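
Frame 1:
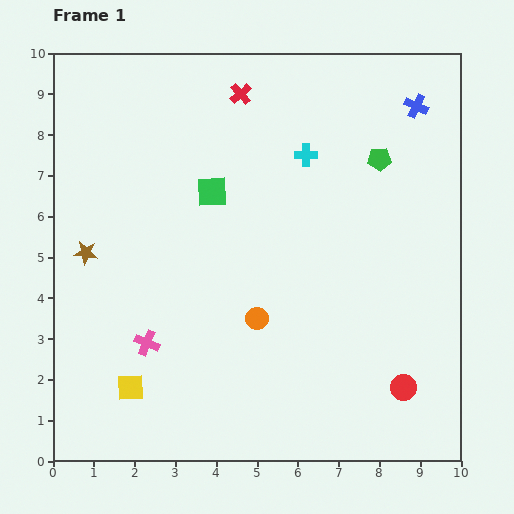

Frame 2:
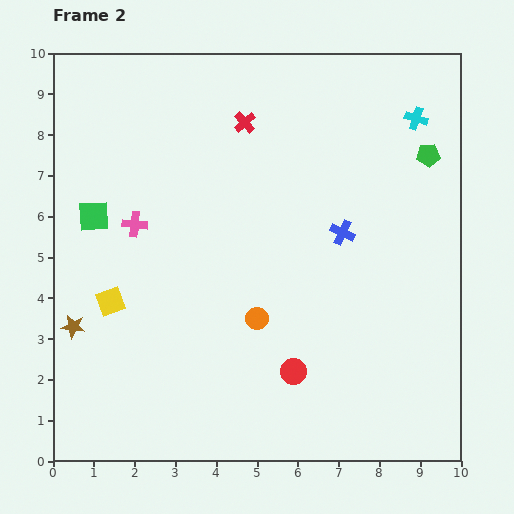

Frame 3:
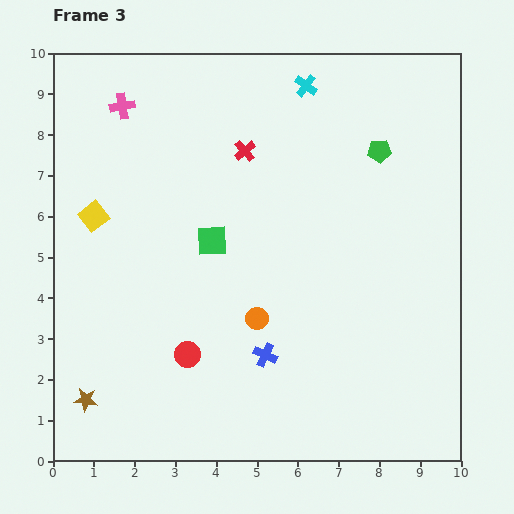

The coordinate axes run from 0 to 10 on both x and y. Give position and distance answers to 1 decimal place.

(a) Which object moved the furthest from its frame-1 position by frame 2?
the blue cross

(moved 3.6; next 3.0)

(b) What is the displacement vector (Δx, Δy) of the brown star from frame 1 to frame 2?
(-0.3, -1.8)

The brown star was at (0.8, 5.1) in frame 1 and (0.5, 3.3) in frame 2.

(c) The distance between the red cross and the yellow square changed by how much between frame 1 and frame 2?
-2.2

Distance in frame 1: 7.7. Distance in frame 2: 5.5.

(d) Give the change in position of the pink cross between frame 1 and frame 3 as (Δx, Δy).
(-0.6, 5.8)

The pink cross was at (2.3, 2.9) in frame 1 and (1.7, 8.7) in frame 3.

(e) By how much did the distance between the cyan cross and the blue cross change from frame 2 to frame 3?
+3.4

Distance in frame 2: 3.3. Distance in frame 3: 6.7.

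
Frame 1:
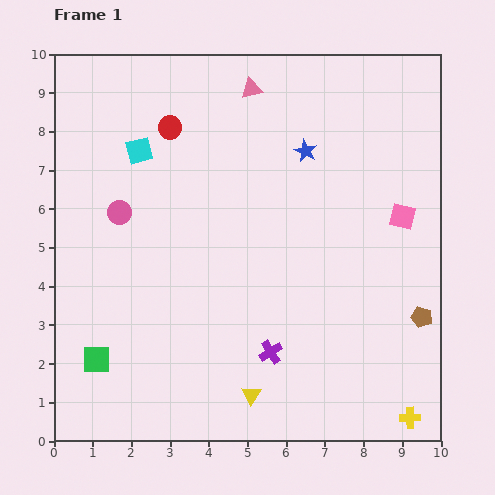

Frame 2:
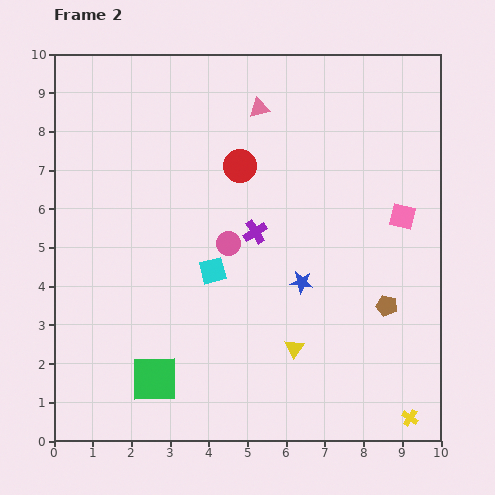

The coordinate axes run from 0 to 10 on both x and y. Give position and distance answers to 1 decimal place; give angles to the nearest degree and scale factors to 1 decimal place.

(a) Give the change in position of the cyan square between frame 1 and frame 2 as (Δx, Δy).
(1.9, -3.1)

The cyan square was at (2.2, 7.5) in frame 1 and (4.1, 4.4) in frame 2.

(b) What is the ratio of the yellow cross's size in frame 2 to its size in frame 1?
0.8×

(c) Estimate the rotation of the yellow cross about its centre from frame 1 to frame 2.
35° clockwise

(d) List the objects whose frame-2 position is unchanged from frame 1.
the yellow cross, the pink square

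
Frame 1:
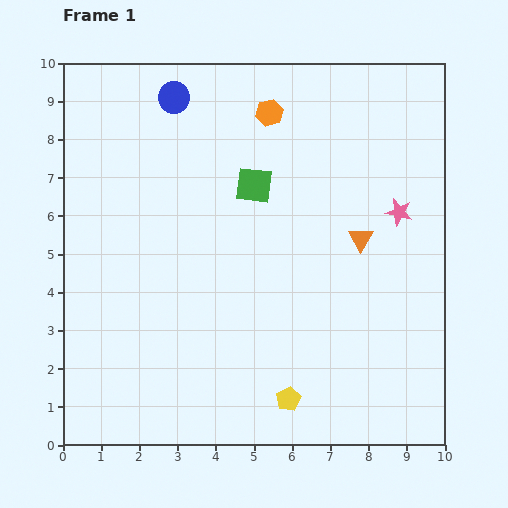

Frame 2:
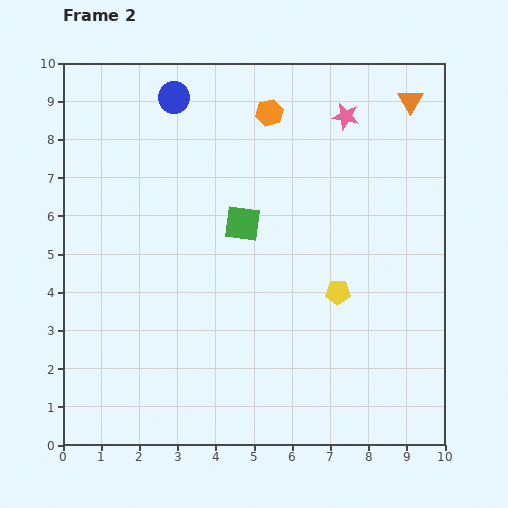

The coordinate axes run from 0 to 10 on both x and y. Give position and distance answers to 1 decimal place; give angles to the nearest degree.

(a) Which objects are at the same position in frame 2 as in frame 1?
the blue circle, the orange hexagon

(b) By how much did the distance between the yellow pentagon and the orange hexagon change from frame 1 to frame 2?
-2.5

Distance in frame 1: 7.5. Distance in frame 2: 5.0.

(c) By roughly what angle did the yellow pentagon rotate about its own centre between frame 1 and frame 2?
29° clockwise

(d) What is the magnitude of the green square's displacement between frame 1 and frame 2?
1.0

The green square moved from (5.0, 6.8) to (4.7, 5.8), a distance of √(0.3² + 1.0²) ≈ 1.0.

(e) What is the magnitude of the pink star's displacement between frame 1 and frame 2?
2.9

The pink star moved from (8.8, 6.1) to (7.4, 8.6), a distance of √(1.4² + 2.5²) ≈ 2.9.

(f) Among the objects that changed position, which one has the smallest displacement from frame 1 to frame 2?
the green square

(moved 1.0)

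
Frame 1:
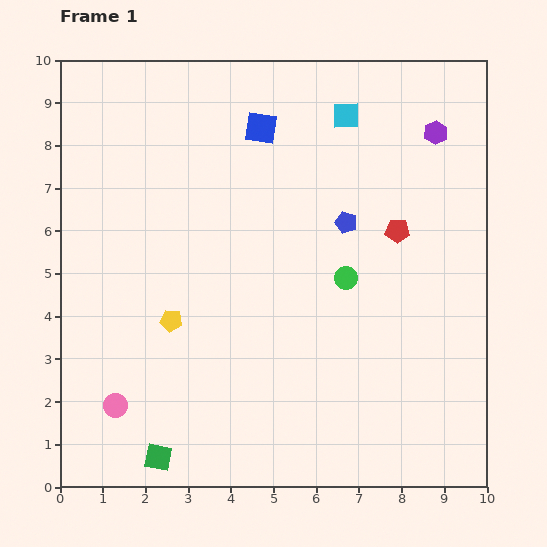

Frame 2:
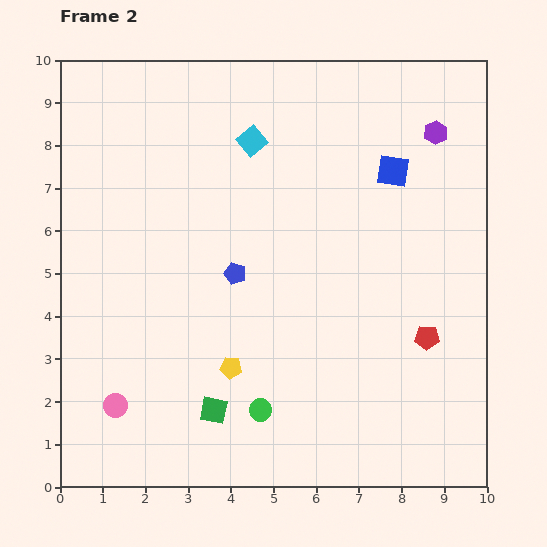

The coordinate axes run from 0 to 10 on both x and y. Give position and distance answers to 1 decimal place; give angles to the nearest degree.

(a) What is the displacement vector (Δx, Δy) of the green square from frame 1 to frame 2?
(1.3, 1.1)

The green square was at (2.3, 0.7) in frame 1 and (3.6, 1.8) in frame 2.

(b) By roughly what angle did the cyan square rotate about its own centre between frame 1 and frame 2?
38° counter-clockwise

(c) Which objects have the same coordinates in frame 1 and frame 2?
the pink circle, the purple hexagon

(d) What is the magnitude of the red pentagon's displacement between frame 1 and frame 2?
2.6

The red pentagon moved from (7.9, 6.0) to (8.6, 3.5), a distance of √(0.7² + 2.5²) ≈ 2.6.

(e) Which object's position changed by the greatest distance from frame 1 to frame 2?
the green circle

(moved 3.7; next 3.3)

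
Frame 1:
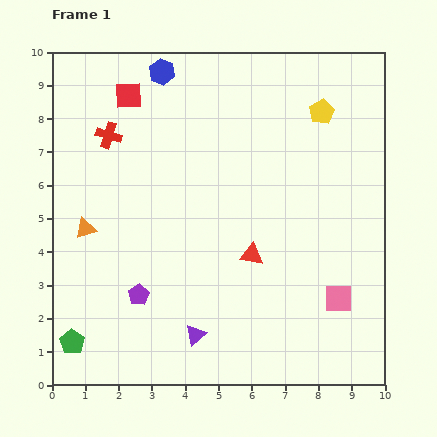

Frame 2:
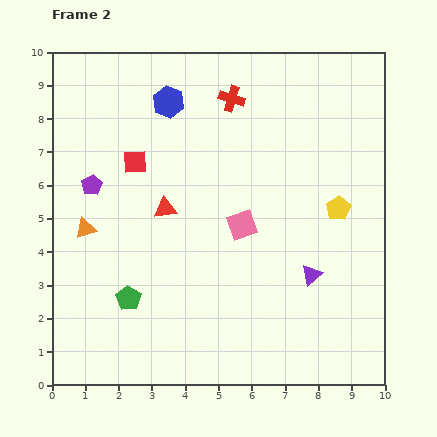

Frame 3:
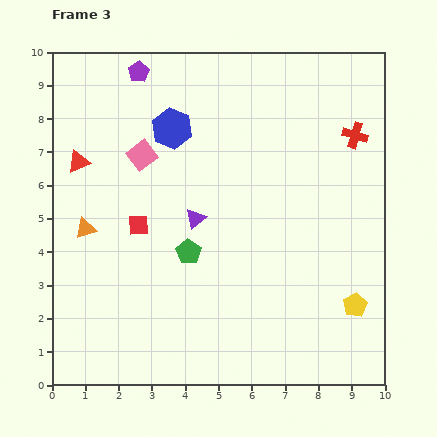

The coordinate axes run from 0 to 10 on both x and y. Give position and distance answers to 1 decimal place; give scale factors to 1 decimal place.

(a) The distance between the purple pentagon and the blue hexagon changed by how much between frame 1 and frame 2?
-3.3

Distance in frame 1: 6.7. Distance in frame 2: 3.4.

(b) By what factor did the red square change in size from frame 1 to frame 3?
0.8×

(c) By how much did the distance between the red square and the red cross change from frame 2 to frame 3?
+3.5

Distance in frame 2: 3.5. Distance in frame 3: 7.0.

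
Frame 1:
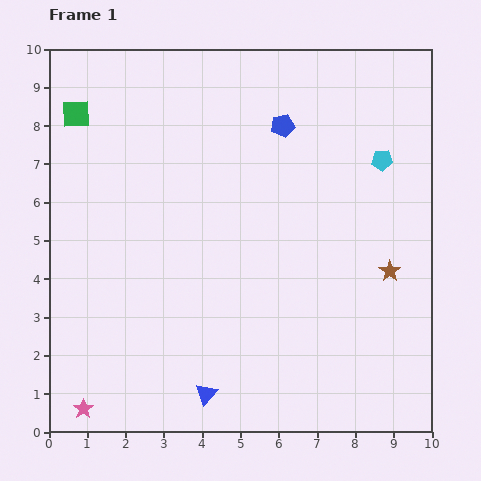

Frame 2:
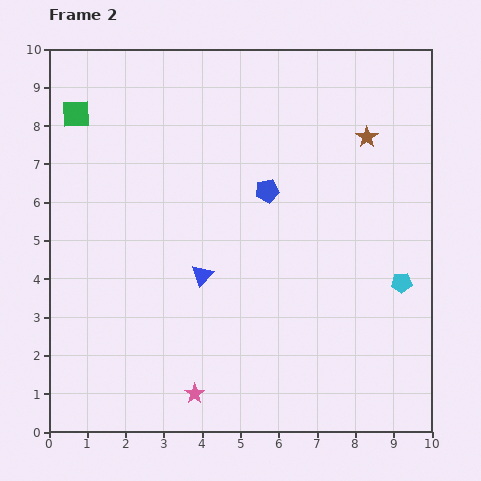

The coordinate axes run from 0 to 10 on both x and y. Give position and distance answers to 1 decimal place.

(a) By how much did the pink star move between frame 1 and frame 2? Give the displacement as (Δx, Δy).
(2.9, 0.4)

The pink star was at (0.9, 0.6) in frame 1 and (3.8, 1.0) in frame 2.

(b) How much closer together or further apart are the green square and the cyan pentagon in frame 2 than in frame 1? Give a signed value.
+1.5

Distance in frame 1: 8.1. Distance in frame 2: 9.6.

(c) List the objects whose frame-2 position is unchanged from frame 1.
the green square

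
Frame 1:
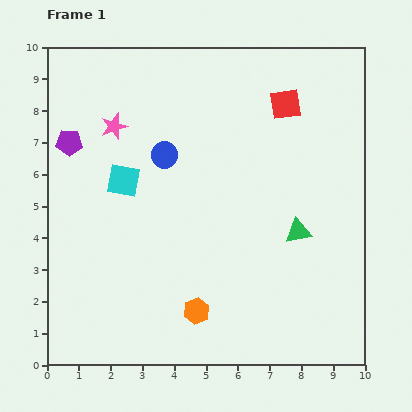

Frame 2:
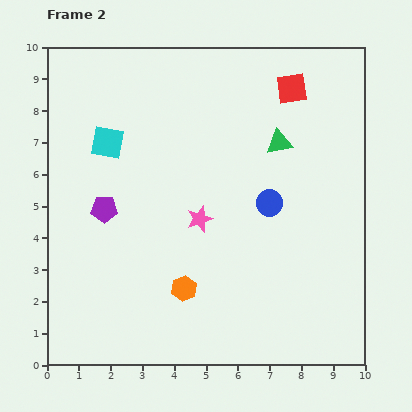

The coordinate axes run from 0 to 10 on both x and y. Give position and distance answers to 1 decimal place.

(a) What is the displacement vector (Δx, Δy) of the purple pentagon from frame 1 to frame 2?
(1.1, -2.1)

The purple pentagon was at (0.7, 7.0) in frame 1 and (1.8, 4.9) in frame 2.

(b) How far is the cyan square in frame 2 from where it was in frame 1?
1.3

The cyan square moved from (2.4, 5.8) to (1.9, 7.0), a distance of √(0.5² + 1.2²) ≈ 1.3.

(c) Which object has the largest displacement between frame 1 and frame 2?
the pink star

(moved 4.0; next 3.6)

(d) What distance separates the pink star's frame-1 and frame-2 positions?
4.0

The pink star moved from (2.1, 7.5) to (4.8, 4.6), a distance of √(2.7² + 2.9²) ≈ 4.0.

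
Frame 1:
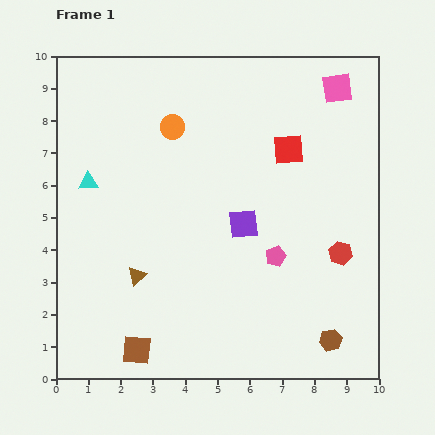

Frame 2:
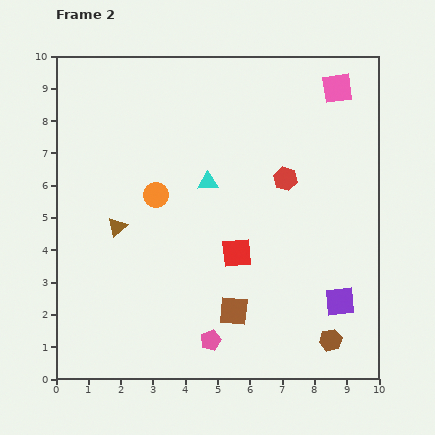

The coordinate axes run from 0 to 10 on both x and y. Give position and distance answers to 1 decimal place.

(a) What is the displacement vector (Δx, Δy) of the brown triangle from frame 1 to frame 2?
(-0.6, 1.5)

The brown triangle was at (2.5, 3.2) in frame 1 and (1.9, 4.7) in frame 2.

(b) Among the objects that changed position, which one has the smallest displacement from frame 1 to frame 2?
the brown triangle

(moved 1.6)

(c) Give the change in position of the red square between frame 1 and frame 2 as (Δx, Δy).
(-1.6, -3.2)

The red square was at (7.2, 7.1) in frame 1 and (5.6, 3.9) in frame 2.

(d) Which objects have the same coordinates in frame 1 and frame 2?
the brown hexagon, the pink square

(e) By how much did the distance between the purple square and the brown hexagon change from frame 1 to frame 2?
-3.3

Distance in frame 1: 4.5. Distance in frame 2: 1.2.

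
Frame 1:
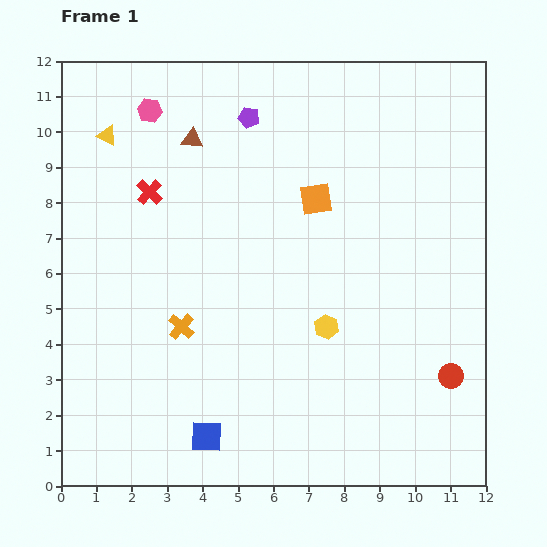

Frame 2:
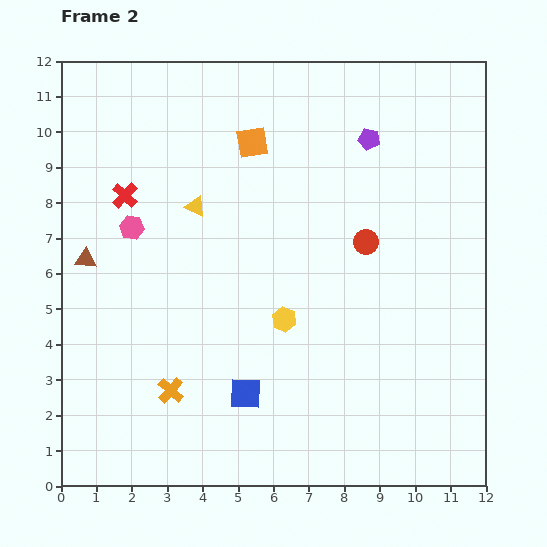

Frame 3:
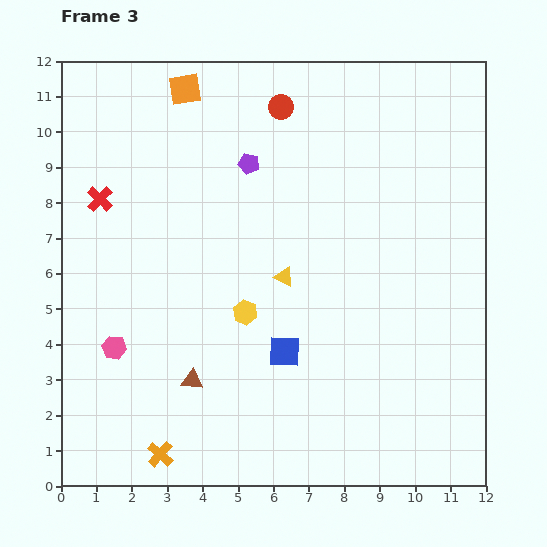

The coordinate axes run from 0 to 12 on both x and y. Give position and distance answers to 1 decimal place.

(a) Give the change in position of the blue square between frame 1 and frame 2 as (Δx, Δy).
(1.1, 1.2)

The blue square was at (4.1, 1.4) in frame 1 and (5.2, 2.6) in frame 2.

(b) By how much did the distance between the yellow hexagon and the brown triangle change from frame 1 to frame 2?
-0.6

Distance in frame 1: 6.5. Distance in frame 2: 5.9.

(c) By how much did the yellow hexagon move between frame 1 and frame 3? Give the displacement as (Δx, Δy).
(-2.3, 0.4)

The yellow hexagon was at (7.5, 4.5) in frame 1 and (5.2, 4.9) in frame 3.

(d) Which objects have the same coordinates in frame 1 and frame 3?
none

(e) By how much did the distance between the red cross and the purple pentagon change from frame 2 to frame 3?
-2.8

Distance in frame 2: 7.1. Distance in frame 3: 4.3.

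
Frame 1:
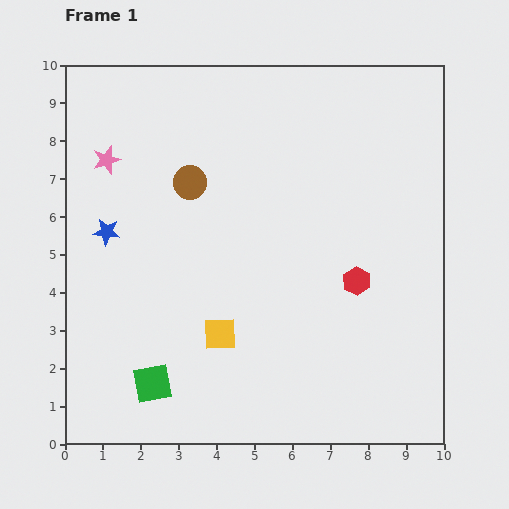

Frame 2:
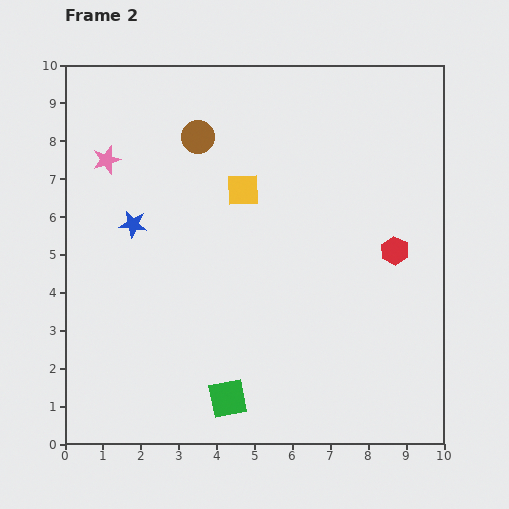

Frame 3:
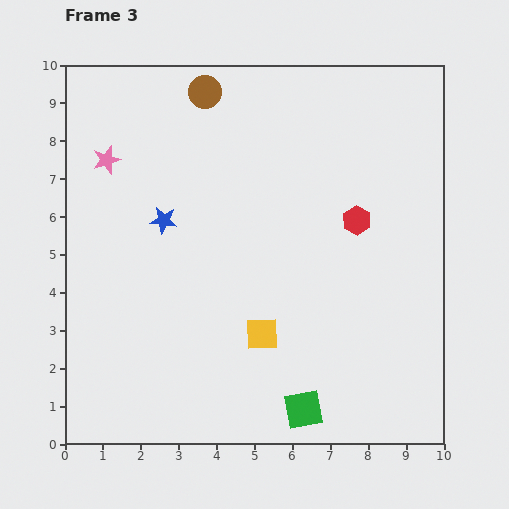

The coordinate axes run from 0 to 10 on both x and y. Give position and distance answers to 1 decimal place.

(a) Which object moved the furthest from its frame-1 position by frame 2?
the yellow square

(moved 3.8; next 2.0)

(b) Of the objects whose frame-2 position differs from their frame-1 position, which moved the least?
the blue star

(moved 0.7)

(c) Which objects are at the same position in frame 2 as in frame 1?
the pink star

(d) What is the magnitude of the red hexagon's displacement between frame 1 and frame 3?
1.6

The red hexagon moved from (7.7, 4.3) to (7.7, 5.9), a distance of √(0.0² + 1.6²) ≈ 1.6.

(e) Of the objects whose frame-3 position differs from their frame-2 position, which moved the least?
the blue star

(moved 0.8)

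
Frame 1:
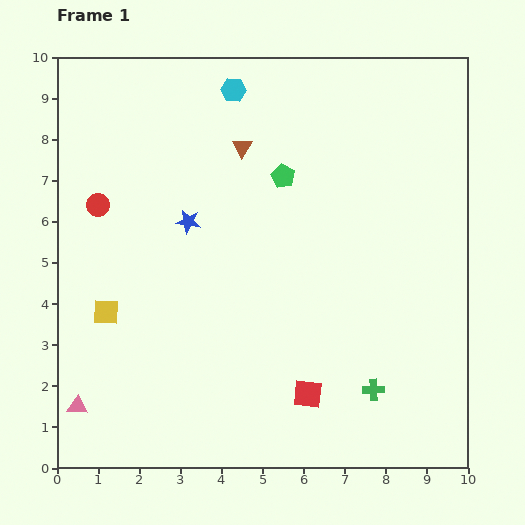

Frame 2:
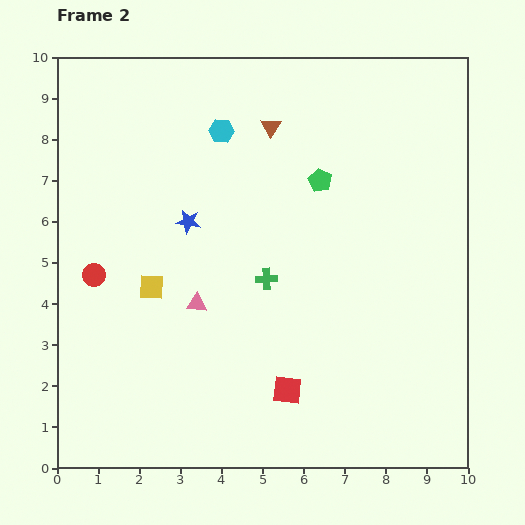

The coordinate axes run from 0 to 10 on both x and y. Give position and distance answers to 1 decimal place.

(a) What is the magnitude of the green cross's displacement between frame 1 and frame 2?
3.7

The green cross moved from (7.7, 1.9) to (5.1, 4.6), a distance of √(2.6² + 2.7²) ≈ 3.7.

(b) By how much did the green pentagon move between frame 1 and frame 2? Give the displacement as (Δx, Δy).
(0.9, -0.1)

The green pentagon was at (5.5, 7.1) in frame 1 and (6.4, 7.0) in frame 2.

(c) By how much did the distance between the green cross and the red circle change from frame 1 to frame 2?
-3.9

Distance in frame 1: 8.1. Distance in frame 2: 4.2.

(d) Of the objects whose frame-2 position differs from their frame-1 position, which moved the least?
the red square

(moved 0.5)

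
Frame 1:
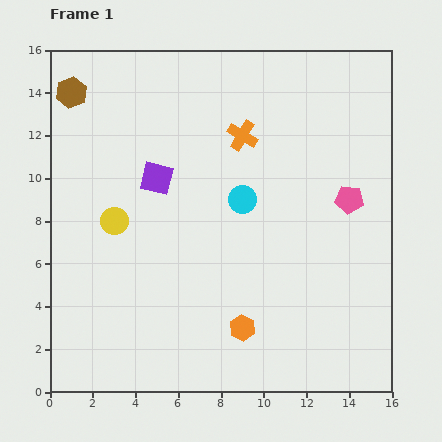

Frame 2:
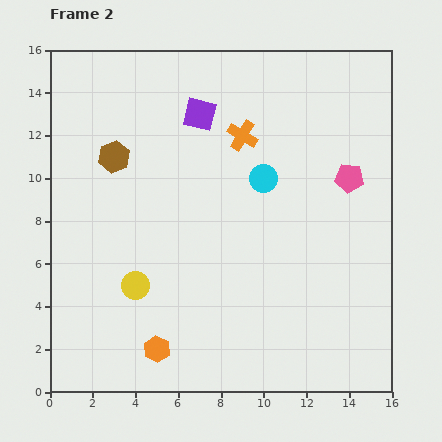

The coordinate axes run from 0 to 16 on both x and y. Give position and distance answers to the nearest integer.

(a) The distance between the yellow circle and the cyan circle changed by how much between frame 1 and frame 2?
+2

Distance in frame 1: 6. Distance in frame 2: 8.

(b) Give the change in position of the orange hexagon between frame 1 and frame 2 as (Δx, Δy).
(-4, -1)

The orange hexagon was at (9, 3) in frame 1 and (5, 2) in frame 2.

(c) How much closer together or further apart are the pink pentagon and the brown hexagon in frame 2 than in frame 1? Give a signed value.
-3

Distance in frame 1: 14. Distance in frame 2: 11.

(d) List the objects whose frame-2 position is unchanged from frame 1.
the orange cross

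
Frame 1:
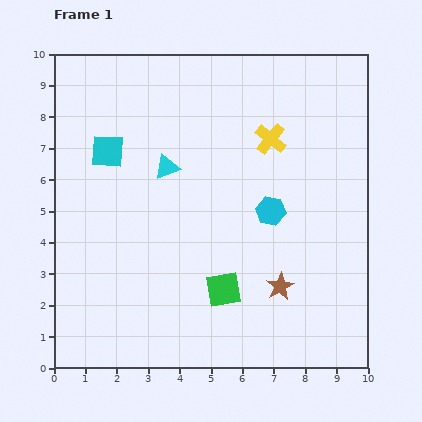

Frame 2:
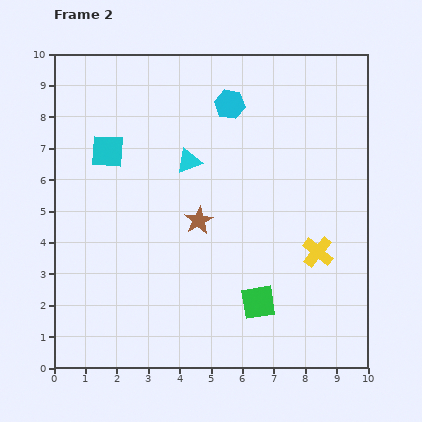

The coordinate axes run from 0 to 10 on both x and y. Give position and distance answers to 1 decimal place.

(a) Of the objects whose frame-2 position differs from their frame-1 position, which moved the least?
the cyan triangle

(moved 0.7)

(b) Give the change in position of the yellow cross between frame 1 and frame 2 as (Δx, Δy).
(1.5, -3.6)

The yellow cross was at (6.9, 7.3) in frame 1 and (8.4, 3.7) in frame 2.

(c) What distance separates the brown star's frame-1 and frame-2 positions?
3.3

The brown star moved from (7.2, 2.6) to (4.6, 4.7), a distance of √(2.6² + 2.1²) ≈ 3.3.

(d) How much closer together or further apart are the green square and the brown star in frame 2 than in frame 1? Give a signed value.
+1.4

Distance in frame 1: 1.8. Distance in frame 2: 3.2.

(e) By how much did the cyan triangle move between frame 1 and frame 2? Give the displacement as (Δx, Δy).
(0.7, 0.2)

The cyan triangle was at (3.6, 6.4) in frame 1 and (4.3, 6.6) in frame 2.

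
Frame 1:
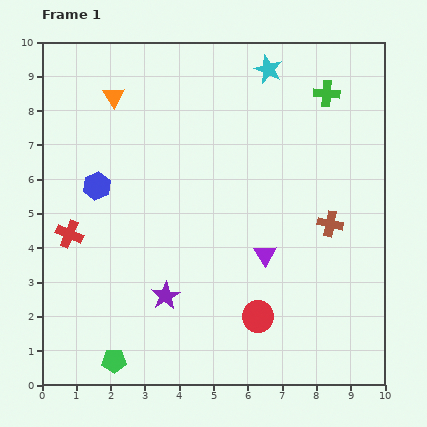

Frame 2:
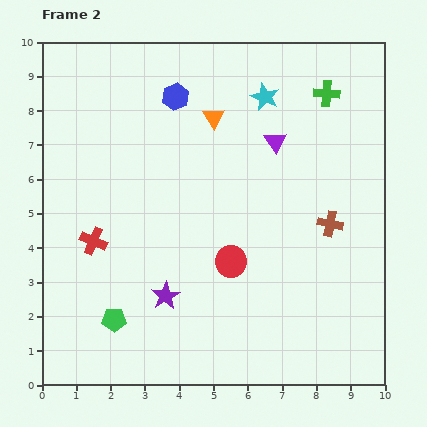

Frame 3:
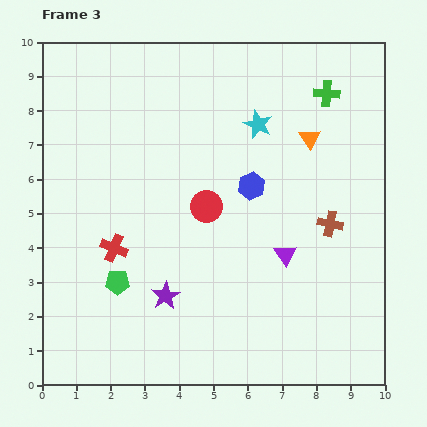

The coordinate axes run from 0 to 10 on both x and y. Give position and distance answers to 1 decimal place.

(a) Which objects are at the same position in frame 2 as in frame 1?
the green cross, the brown cross, the purple star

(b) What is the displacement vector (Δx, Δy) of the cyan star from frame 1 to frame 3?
(-0.3, -1.6)

The cyan star was at (6.6, 9.2) in frame 1 and (6.3, 7.6) in frame 3.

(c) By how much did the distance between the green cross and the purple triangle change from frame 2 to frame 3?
+2.8

Distance in frame 2: 2.1. Distance in frame 3: 4.9.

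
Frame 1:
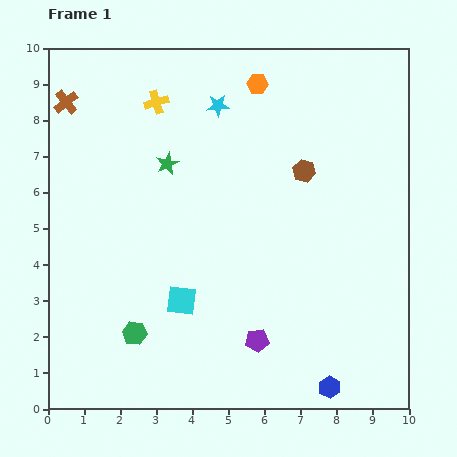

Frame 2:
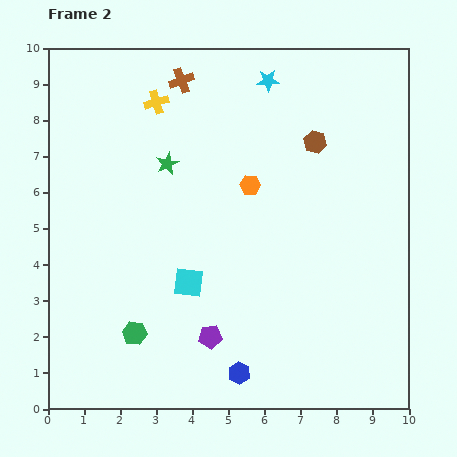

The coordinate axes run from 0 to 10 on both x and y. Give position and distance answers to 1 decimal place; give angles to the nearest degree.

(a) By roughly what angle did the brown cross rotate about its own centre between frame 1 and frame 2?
20° clockwise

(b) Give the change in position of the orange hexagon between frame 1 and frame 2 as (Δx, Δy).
(-0.2, -2.8)

The orange hexagon was at (5.8, 9.0) in frame 1 and (5.6, 6.2) in frame 2.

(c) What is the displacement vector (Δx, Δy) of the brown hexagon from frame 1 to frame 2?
(0.3, 0.8)

The brown hexagon was at (7.1, 6.6) in frame 1 and (7.4, 7.4) in frame 2.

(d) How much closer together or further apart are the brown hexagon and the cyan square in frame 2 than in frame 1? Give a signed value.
+0.2

Distance in frame 1: 5.0. Distance in frame 2: 5.2.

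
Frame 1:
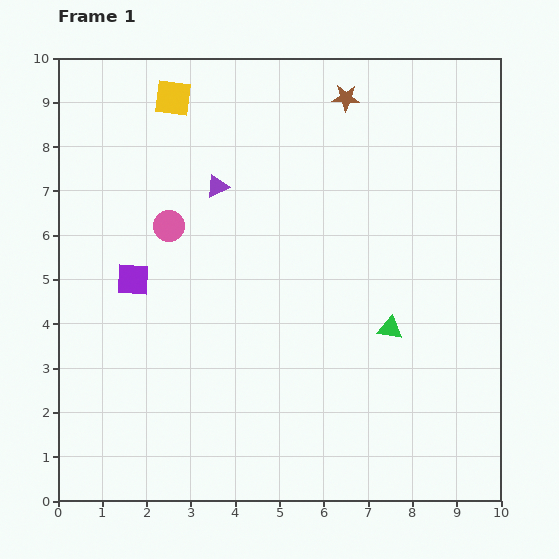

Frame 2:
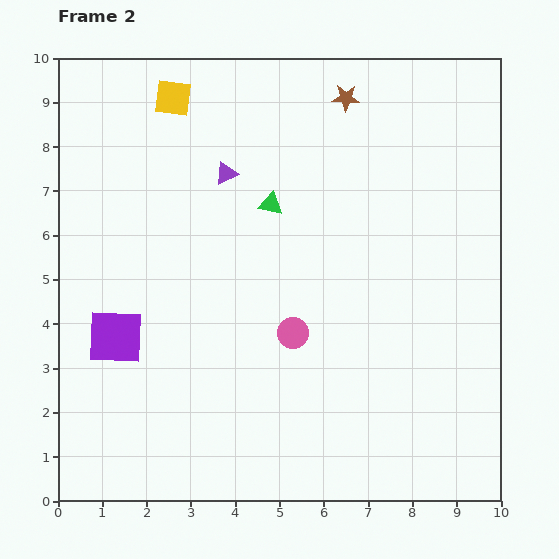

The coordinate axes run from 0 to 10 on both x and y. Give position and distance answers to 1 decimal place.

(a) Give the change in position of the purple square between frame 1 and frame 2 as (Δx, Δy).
(-0.4, -1.3)

The purple square was at (1.7, 5.0) in frame 1 and (1.3, 3.7) in frame 2.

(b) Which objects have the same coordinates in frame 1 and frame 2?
the brown star, the yellow square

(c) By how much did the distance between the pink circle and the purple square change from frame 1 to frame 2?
+2.6

Distance in frame 1: 1.4. Distance in frame 2: 4.0.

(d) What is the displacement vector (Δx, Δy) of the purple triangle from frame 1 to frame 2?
(0.2, 0.3)

The purple triangle was at (3.6, 7.1) in frame 1 and (3.8, 7.4) in frame 2.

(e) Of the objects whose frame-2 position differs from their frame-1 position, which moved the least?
the purple triangle

(moved 0.4)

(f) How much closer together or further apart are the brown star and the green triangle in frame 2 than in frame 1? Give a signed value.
-2.4

Distance in frame 1: 5.3. Distance in frame 2: 2.9.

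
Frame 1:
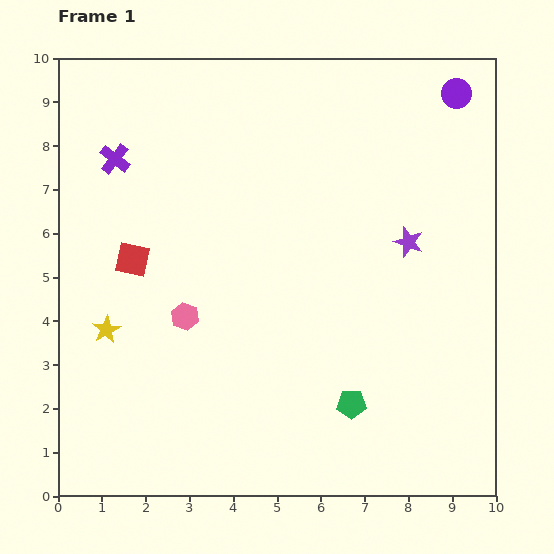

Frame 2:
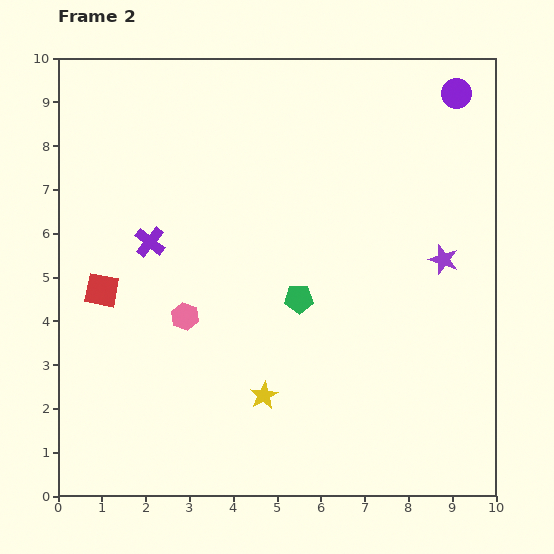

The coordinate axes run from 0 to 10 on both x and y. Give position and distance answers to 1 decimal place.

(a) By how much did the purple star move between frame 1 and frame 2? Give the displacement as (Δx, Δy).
(0.8, -0.4)

The purple star was at (8.0, 5.8) in frame 1 and (8.8, 5.4) in frame 2.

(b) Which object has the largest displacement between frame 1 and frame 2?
the yellow star

(moved 3.9; next 2.7)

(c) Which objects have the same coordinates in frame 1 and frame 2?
the purple circle, the pink hexagon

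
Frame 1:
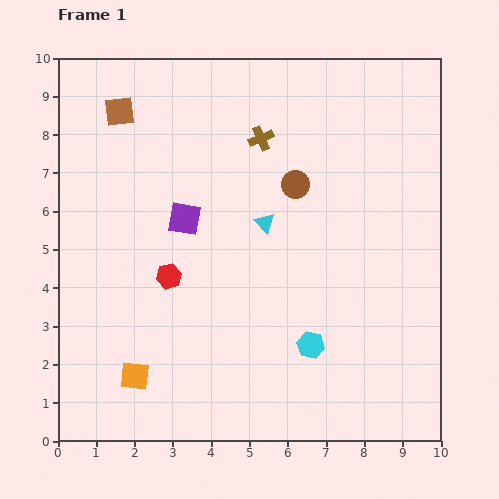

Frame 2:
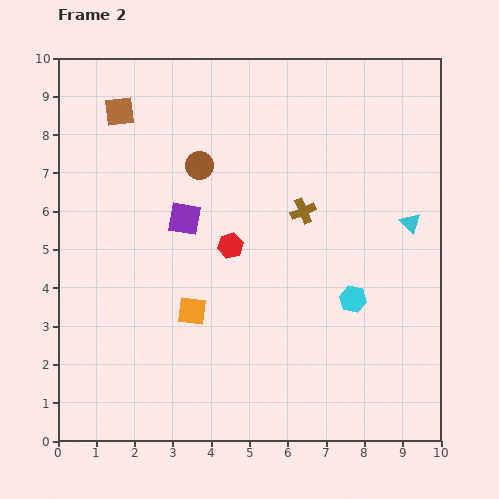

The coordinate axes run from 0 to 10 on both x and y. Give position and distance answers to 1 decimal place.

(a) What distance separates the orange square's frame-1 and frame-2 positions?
2.3

The orange square moved from (2.0, 1.7) to (3.5, 3.4), a distance of √(1.5² + 1.7²) ≈ 2.3.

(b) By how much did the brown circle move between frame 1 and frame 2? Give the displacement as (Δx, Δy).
(-2.5, 0.5)

The brown circle was at (6.2, 6.7) in frame 1 and (3.7, 7.2) in frame 2.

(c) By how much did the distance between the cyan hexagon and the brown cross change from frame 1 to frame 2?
-3.0

Distance in frame 1: 5.6. Distance in frame 2: 2.6.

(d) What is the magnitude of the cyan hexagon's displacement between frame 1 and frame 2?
1.6

The cyan hexagon moved from (6.6, 2.5) to (7.7, 3.7), a distance of √(1.1² + 1.2²) ≈ 1.6.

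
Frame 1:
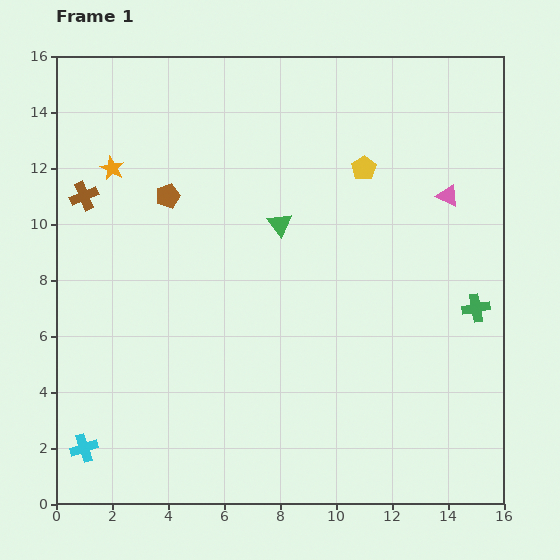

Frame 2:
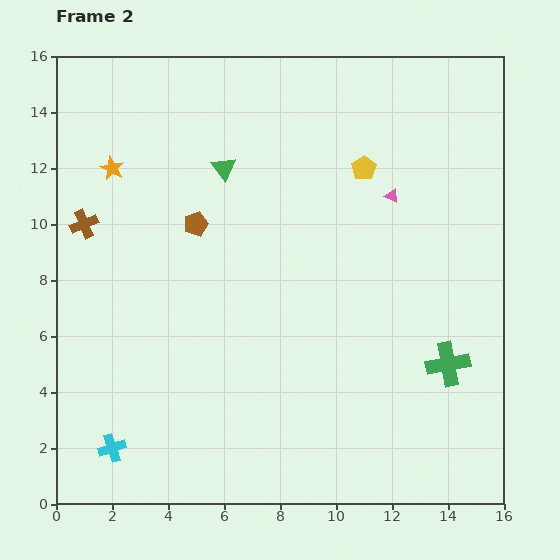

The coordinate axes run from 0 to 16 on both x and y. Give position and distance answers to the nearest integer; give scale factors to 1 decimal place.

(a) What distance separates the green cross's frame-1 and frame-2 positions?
2

The green cross moved from (15, 7) to (14, 5), a distance of √(1² + 2²) ≈ 2.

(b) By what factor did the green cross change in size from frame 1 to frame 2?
1.5×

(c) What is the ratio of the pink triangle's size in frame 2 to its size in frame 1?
0.6×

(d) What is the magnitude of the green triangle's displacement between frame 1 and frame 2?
3

The green triangle moved from (8, 10) to (6, 12), a distance of √(2² + 2²) ≈ 3.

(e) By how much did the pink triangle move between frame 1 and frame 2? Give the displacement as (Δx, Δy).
(-2, 0)

The pink triangle was at (14, 11) in frame 1 and (12, 11) in frame 2.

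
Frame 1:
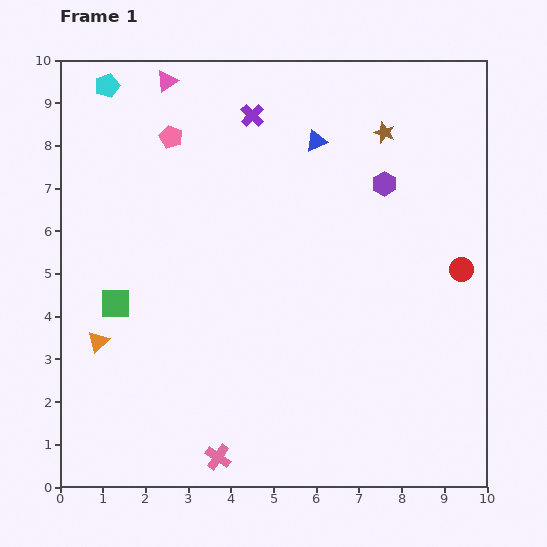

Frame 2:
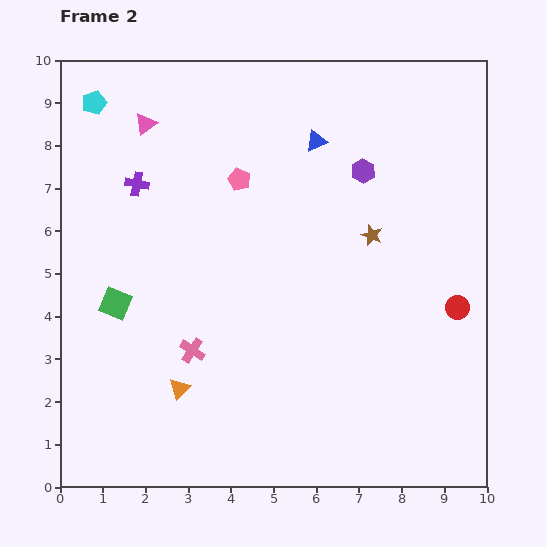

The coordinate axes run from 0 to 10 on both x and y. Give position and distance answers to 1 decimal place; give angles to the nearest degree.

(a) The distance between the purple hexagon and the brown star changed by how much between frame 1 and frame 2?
+0.3

Distance in frame 1: 1.2. Distance in frame 2: 1.5.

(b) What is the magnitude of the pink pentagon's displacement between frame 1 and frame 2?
1.9

The pink pentagon moved from (2.6, 8.2) to (4.2, 7.2), a distance of √(1.6² + 1.0²) ≈ 1.9.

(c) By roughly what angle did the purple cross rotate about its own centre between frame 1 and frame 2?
33° counter-clockwise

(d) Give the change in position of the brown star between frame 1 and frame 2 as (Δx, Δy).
(-0.3, -2.4)

The brown star was at (7.6, 8.3) in frame 1 and (7.3, 5.9) in frame 2.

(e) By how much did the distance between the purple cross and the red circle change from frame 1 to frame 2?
+1.9

Distance in frame 1: 6.1. Distance in frame 2: 8.0.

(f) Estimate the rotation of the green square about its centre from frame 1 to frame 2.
23° clockwise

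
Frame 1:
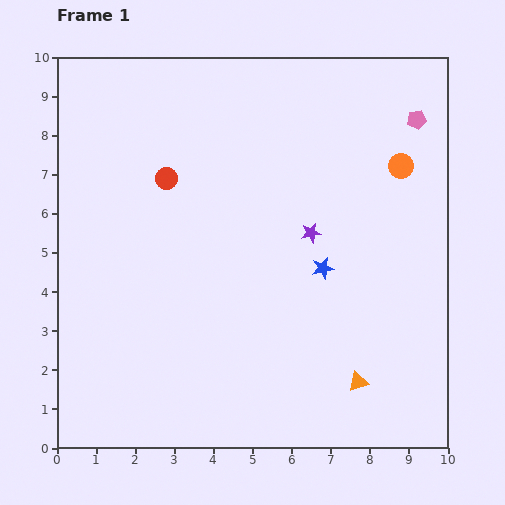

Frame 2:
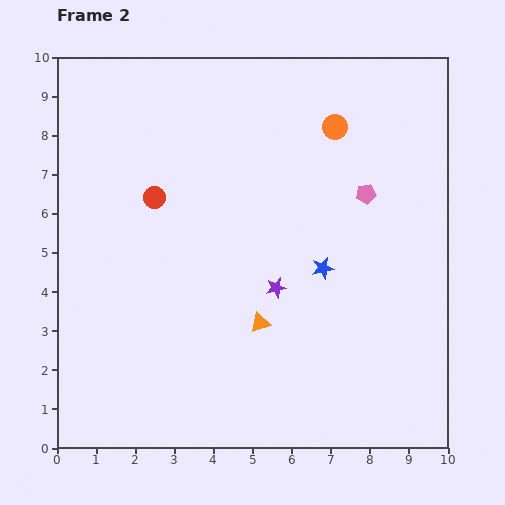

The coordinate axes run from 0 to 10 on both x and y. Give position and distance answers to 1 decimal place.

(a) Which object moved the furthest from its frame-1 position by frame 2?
the orange triangle

(moved 2.9; next 2.3)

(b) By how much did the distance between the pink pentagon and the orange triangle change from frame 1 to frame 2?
-2.6

Distance in frame 1: 6.9. Distance in frame 2: 4.3.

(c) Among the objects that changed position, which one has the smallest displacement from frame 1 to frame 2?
the red circle

(moved 0.6)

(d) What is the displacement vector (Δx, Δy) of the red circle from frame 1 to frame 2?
(-0.3, -0.5)

The red circle was at (2.8, 6.9) in frame 1 and (2.5, 6.4) in frame 2.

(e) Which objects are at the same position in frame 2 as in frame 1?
the blue star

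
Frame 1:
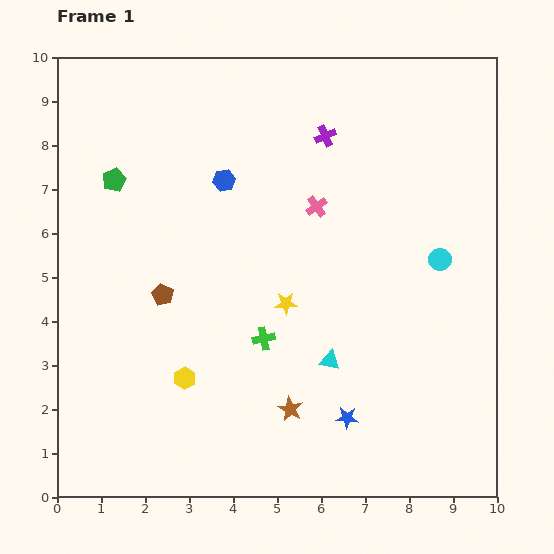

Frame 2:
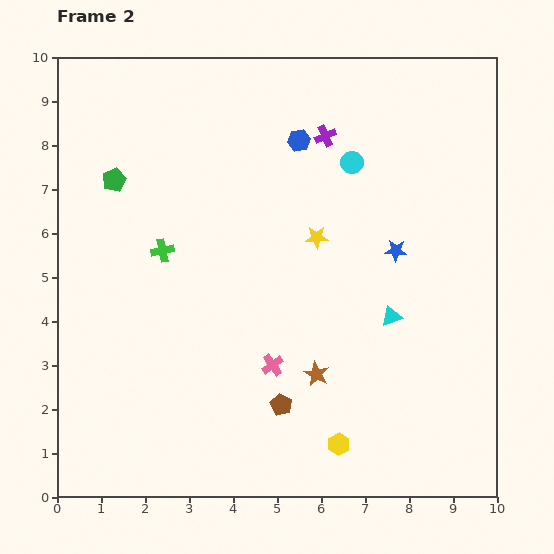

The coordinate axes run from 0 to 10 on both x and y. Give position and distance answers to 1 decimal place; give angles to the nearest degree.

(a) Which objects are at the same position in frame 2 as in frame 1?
the green pentagon, the purple cross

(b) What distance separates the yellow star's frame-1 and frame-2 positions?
1.7

The yellow star moved from (5.2, 4.4) to (5.9, 5.9), a distance of √(0.7² + 1.5²) ≈ 1.7.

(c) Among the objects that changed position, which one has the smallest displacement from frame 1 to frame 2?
the brown star

(moved 1.0)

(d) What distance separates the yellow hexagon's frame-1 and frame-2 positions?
3.8

The yellow hexagon moved from (2.9, 2.7) to (6.4, 1.2), a distance of √(3.5² + 1.5²) ≈ 3.8.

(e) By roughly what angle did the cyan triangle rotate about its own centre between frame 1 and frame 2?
32° counter-clockwise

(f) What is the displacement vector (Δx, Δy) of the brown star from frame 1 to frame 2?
(0.6, 0.8)

The brown star was at (5.3, 2.0) in frame 1 and (5.9, 2.8) in frame 2.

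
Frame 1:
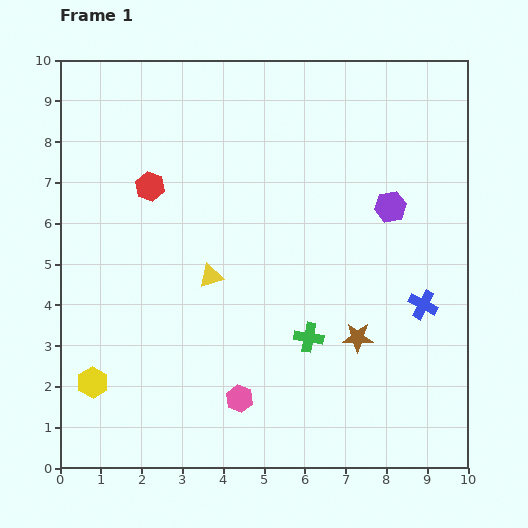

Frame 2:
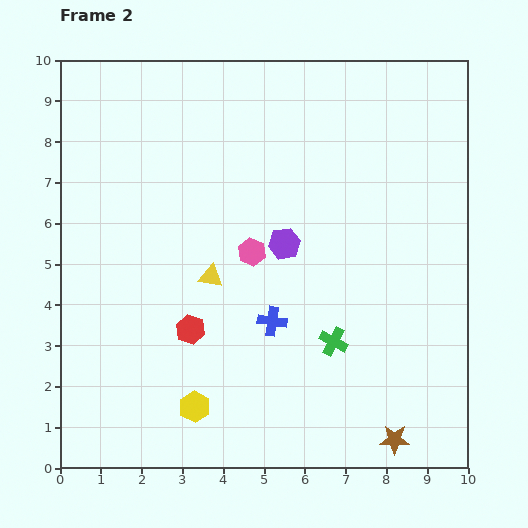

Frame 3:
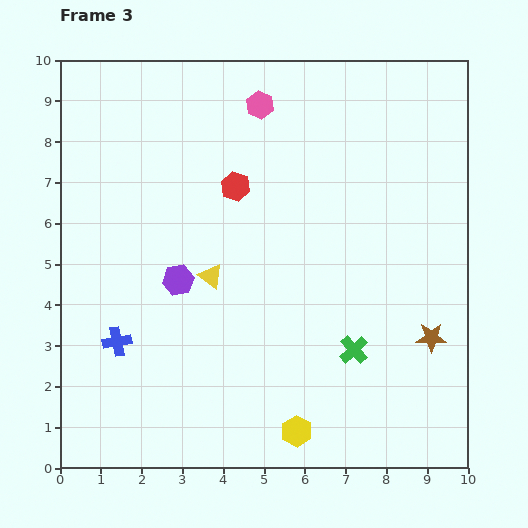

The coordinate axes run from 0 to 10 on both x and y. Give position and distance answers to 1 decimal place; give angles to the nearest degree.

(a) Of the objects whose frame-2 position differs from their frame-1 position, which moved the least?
the green cross

(moved 0.6)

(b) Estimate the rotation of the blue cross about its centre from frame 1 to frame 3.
39° counter-clockwise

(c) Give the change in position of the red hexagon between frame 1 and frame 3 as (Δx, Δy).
(2.1, 0.0)

The red hexagon was at (2.2, 6.9) in frame 1 and (4.3, 6.9) in frame 3.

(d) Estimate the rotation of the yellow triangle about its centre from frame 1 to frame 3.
54° clockwise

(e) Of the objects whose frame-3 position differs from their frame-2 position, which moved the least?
the green cross

(moved 0.5)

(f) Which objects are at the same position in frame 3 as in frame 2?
the yellow triangle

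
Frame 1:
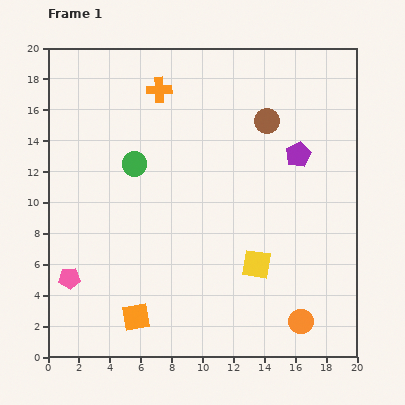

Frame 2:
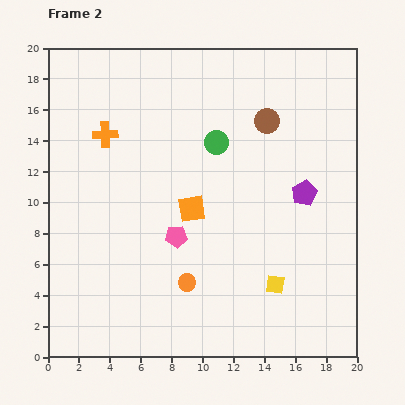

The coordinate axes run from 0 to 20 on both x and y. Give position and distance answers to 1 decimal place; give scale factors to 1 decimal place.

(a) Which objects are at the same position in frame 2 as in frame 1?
the brown circle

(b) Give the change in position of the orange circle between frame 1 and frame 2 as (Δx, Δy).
(-7.4, 2.5)

The orange circle was at (16.4, 2.3) in frame 1 and (9.0, 4.8) in frame 2.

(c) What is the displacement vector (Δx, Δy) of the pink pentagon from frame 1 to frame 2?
(6.9, 2.7)

The pink pentagon was at (1.4, 5.1) in frame 1 and (8.3, 7.8) in frame 2.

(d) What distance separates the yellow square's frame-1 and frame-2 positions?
1.8

The yellow square moved from (13.5, 6.0) to (14.7, 4.7), a distance of √(1.2² + 1.3²) ≈ 1.8.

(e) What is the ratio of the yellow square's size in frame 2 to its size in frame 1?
0.6×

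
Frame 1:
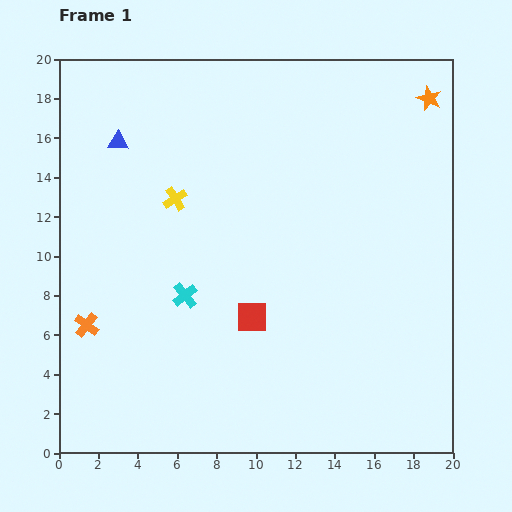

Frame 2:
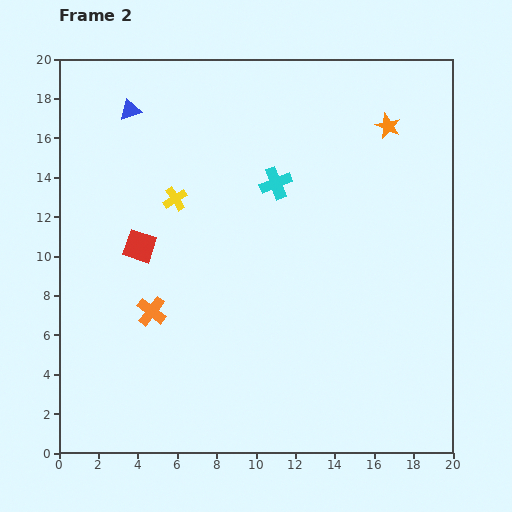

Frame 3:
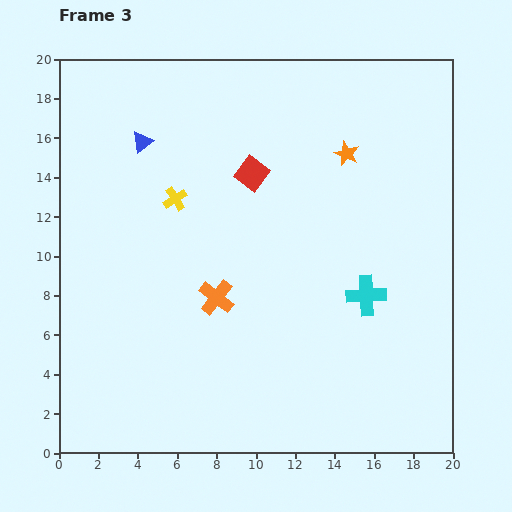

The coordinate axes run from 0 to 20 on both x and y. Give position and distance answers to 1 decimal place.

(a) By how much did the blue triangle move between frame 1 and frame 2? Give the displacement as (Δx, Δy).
(0.6, 1.6)

The blue triangle was at (3.0, 15.8) in frame 1 and (3.6, 17.4) in frame 2.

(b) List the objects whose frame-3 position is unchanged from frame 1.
the yellow cross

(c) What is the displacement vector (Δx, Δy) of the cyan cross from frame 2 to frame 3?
(4.6, -5.7)

The cyan cross was at (11.0, 13.7) in frame 2 and (15.6, 8.0) in frame 3.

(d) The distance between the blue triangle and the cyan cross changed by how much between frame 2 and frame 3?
+5.5

Distance in frame 2: 8.3. Distance in frame 3: 13.8.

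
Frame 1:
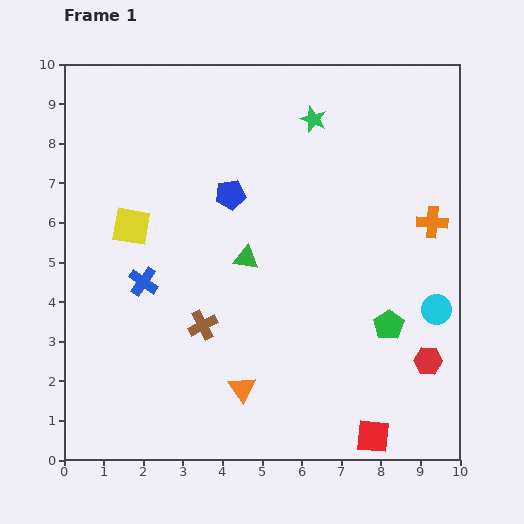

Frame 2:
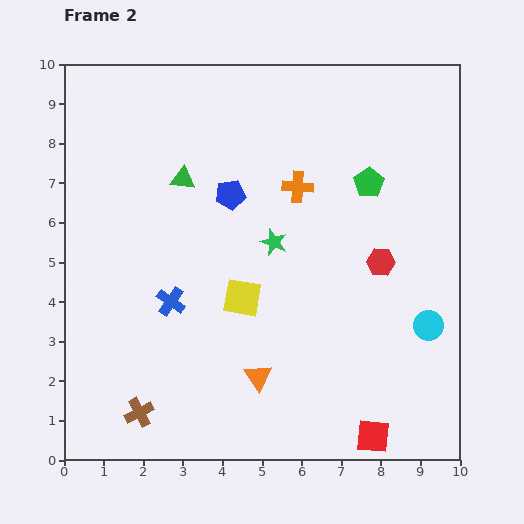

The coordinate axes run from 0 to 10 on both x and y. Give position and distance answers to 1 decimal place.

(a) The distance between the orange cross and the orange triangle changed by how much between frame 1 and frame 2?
-1.5

Distance in frame 1: 6.4. Distance in frame 2: 4.9.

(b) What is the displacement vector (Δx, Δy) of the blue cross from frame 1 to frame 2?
(0.7, -0.5)

The blue cross was at (2.0, 4.5) in frame 1 and (2.7, 4.0) in frame 2.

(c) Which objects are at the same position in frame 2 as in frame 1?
the blue pentagon, the red square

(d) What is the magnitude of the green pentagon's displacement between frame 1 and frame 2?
3.6

The green pentagon moved from (8.2, 3.4) to (7.7, 7.0), a distance of √(0.5² + 3.6²) ≈ 3.6.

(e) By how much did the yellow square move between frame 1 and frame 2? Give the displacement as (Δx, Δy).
(2.8, -1.8)

The yellow square was at (1.7, 5.9) in frame 1 and (4.5, 4.1) in frame 2.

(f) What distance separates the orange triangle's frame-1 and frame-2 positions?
0.5

The orange triangle moved from (4.5, 1.8) to (4.9, 2.1), a distance of √(0.4² + 0.3²) ≈ 0.5.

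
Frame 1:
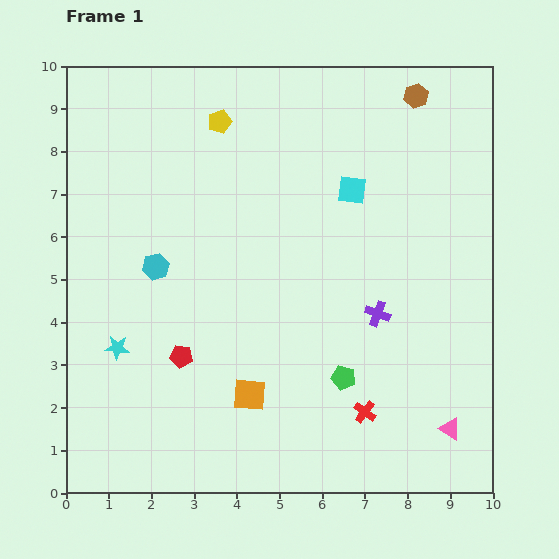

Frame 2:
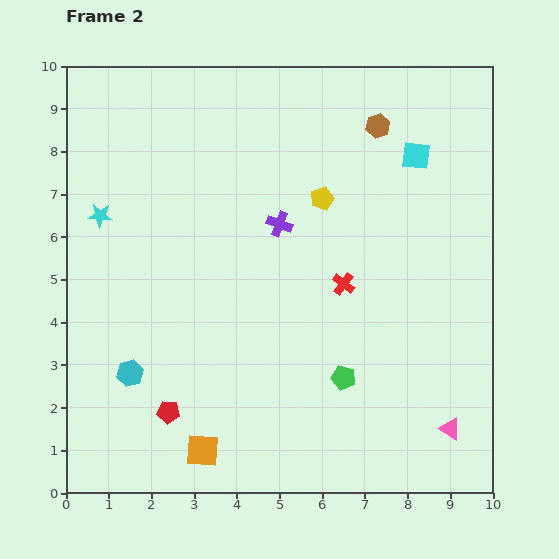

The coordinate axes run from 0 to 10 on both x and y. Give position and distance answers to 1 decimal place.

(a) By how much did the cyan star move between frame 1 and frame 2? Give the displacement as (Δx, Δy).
(-0.4, 3.1)

The cyan star was at (1.2, 3.4) in frame 1 and (0.8, 6.5) in frame 2.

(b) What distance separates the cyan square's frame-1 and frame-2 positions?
1.7

The cyan square moved from (6.7, 7.1) to (8.2, 7.9), a distance of √(1.5² + 0.8²) ≈ 1.7.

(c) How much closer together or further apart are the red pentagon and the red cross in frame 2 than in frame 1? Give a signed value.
+0.6

Distance in frame 1: 4.5. Distance in frame 2: 5.1.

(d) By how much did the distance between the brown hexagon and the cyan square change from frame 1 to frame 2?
-1.6

Distance in frame 1: 2.7. Distance in frame 2: 1.1.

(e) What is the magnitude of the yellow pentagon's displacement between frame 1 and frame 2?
3.0

The yellow pentagon moved from (3.6, 8.7) to (6.0, 6.9), a distance of √(2.4² + 1.8²) ≈ 3.0.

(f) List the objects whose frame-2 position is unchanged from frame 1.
the green pentagon, the pink triangle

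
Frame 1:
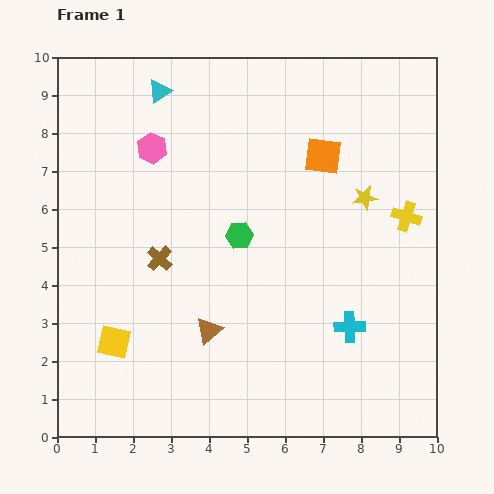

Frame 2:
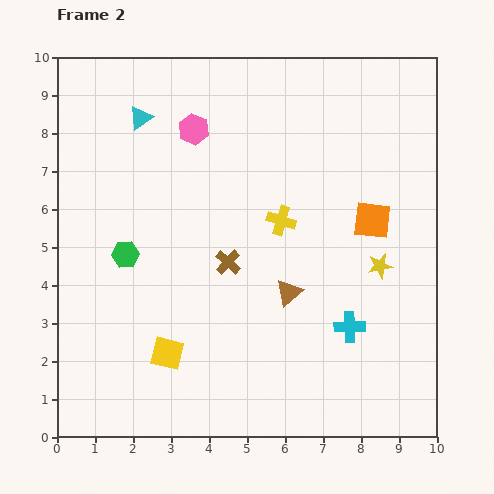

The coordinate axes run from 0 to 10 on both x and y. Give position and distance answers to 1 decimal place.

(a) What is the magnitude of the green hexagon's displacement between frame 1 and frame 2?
3.0

The green hexagon moved from (4.8, 5.3) to (1.8, 4.8), a distance of √(3.0² + 0.5²) ≈ 3.0.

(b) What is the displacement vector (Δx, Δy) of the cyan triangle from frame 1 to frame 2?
(-0.5, -0.7)

The cyan triangle was at (2.7, 9.1) in frame 1 and (2.2, 8.4) in frame 2.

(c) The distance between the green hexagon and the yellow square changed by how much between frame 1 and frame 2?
-1.5

Distance in frame 1: 4.3. Distance in frame 2: 2.8.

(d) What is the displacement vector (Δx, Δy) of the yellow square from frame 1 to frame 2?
(1.4, -0.3)

The yellow square was at (1.5, 2.5) in frame 1 and (2.9, 2.2) in frame 2.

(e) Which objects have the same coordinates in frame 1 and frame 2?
the cyan cross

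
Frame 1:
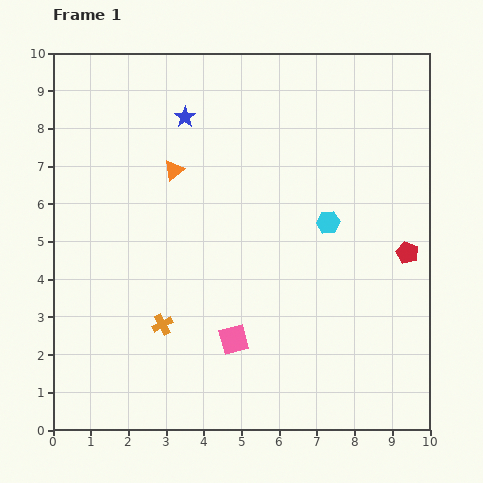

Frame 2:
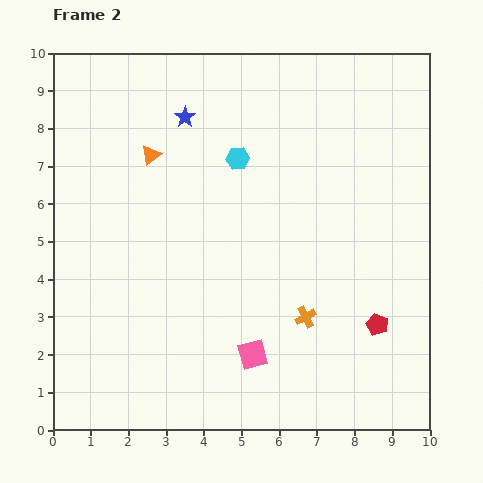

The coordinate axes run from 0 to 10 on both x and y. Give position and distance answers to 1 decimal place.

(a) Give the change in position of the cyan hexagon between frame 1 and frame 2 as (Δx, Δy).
(-2.4, 1.7)

The cyan hexagon was at (7.3, 5.5) in frame 1 and (4.9, 7.2) in frame 2.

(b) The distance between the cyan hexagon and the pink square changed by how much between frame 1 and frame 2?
+1.2

Distance in frame 1: 4.0. Distance in frame 2: 5.2.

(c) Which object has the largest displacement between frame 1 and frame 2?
the orange cross

(moved 3.8; next 2.9)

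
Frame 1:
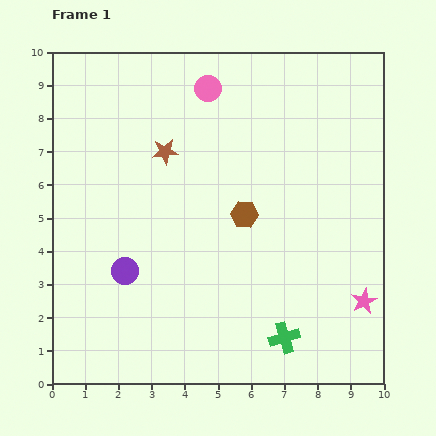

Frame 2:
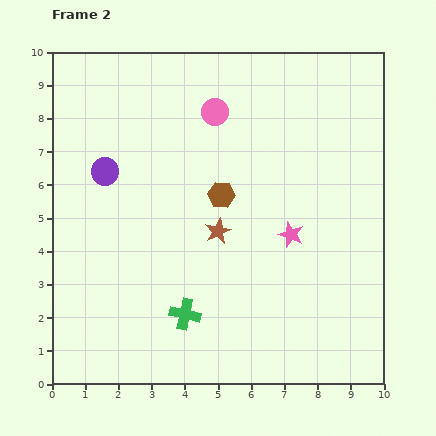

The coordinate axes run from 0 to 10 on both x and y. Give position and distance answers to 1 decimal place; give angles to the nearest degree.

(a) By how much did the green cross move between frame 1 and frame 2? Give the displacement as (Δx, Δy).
(-3.0, 0.7)

The green cross was at (7.0, 1.4) in frame 1 and (4.0, 2.1) in frame 2.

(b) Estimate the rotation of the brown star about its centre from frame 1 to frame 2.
21° counter-clockwise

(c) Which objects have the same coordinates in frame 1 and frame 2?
none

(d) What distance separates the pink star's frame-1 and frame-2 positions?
3.0

The pink star moved from (9.4, 2.5) to (7.2, 4.5), a distance of √(2.2² + 2.0²) ≈ 3.0.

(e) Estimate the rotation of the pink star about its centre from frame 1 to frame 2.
25° counter-clockwise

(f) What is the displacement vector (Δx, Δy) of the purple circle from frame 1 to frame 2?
(-0.6, 3.0)

The purple circle was at (2.2, 3.4) in frame 1 and (1.6, 6.4) in frame 2.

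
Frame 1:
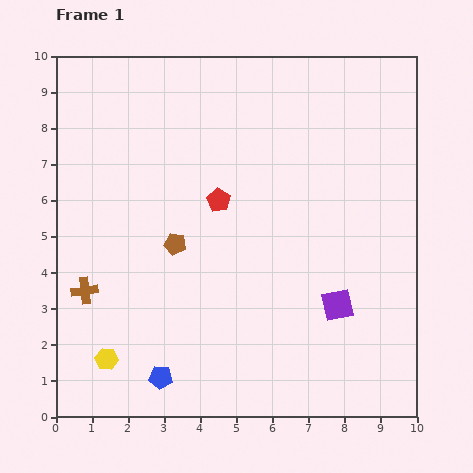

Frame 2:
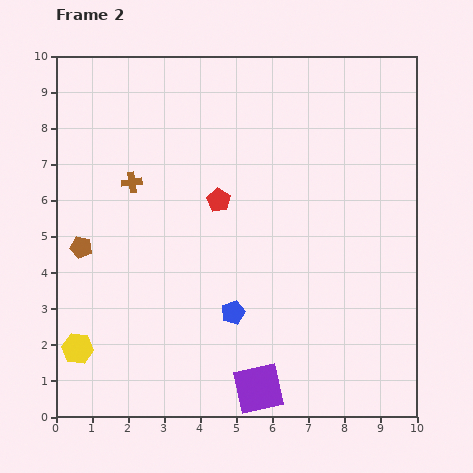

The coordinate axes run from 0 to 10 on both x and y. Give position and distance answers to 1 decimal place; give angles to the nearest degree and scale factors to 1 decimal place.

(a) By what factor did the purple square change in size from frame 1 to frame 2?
1.6×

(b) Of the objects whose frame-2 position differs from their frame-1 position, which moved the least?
the yellow hexagon

(moved 0.9)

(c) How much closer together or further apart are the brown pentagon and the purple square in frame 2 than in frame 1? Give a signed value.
+1.5

Distance in frame 1: 4.8. Distance in frame 2: 6.3.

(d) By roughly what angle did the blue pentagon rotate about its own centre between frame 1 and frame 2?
24° counter-clockwise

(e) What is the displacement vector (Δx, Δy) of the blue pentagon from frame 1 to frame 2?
(2.0, 1.8)

The blue pentagon was at (2.9, 1.1) in frame 1 and (4.9, 2.9) in frame 2.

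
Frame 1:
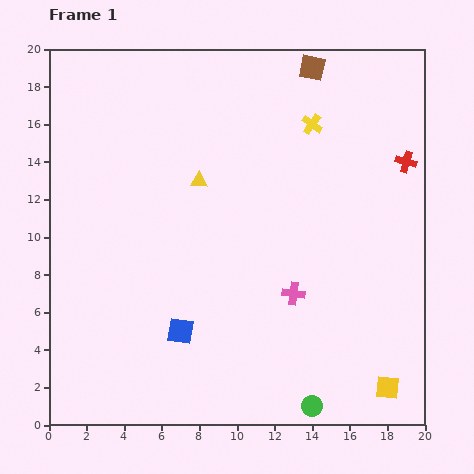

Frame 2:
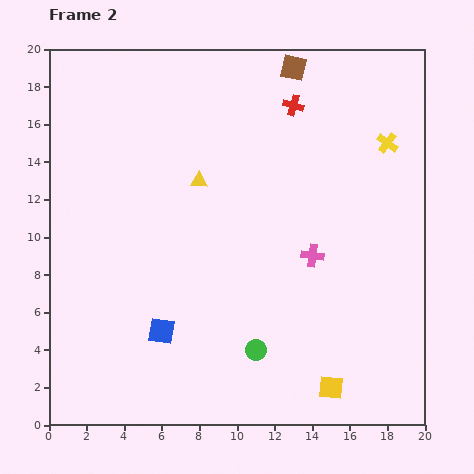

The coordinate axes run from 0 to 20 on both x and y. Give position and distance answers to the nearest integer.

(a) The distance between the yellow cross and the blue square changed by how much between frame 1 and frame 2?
+3

Distance in frame 1: 13. Distance in frame 2: 16.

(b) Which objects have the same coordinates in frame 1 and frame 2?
the yellow triangle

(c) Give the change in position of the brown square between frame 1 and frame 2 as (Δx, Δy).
(-1, 0)

The brown square was at (14, 19) in frame 1 and (13, 19) in frame 2.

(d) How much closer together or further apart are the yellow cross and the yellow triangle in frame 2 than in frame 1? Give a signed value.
+3

Distance in frame 1: 7. Distance in frame 2: 10.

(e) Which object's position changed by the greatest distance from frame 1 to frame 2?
the red cross

(moved 7; next 4)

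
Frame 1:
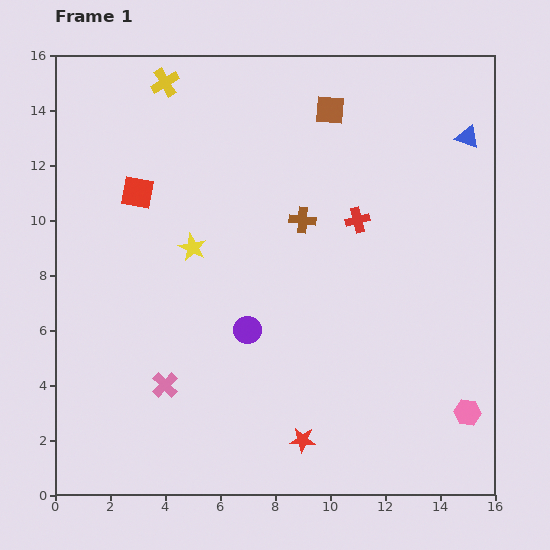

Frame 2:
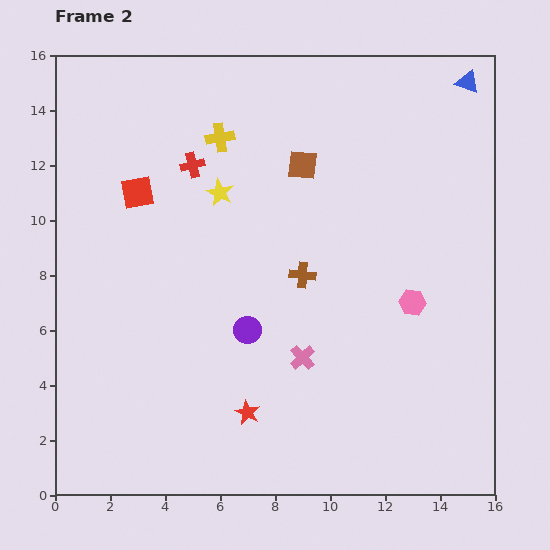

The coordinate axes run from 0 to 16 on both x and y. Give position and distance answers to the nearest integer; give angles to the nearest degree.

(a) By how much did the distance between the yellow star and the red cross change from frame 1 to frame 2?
-5

Distance in frame 1: 6. Distance in frame 2: 1.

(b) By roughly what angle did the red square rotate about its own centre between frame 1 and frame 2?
24° counter-clockwise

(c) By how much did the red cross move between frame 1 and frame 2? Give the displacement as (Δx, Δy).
(-6, 2)

The red cross was at (11, 10) in frame 1 and (5, 12) in frame 2.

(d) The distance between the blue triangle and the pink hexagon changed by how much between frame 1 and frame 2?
-2

Distance in frame 1: 10. Distance in frame 2: 8.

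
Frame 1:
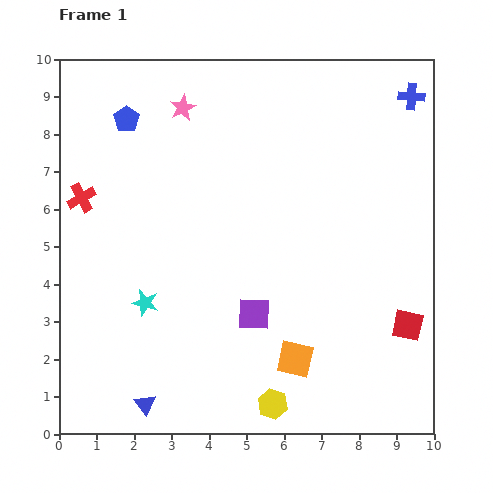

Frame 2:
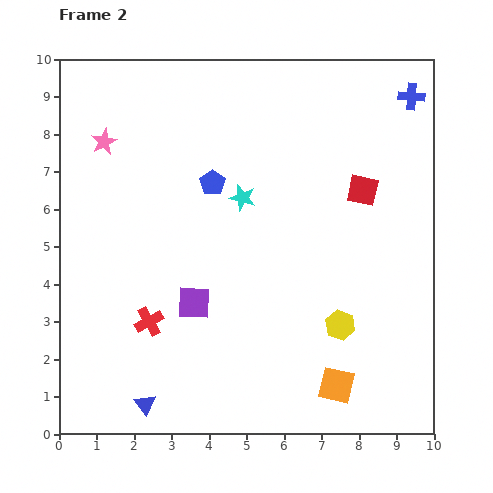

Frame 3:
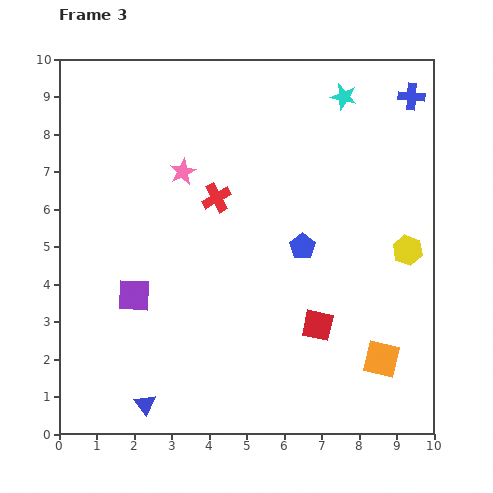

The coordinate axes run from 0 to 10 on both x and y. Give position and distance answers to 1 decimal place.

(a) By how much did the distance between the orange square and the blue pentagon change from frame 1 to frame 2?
-1.5

Distance in frame 1: 7.8. Distance in frame 2: 6.3.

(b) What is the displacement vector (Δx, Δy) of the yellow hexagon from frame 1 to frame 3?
(3.6, 4.1)

The yellow hexagon was at (5.7, 0.8) in frame 1 and (9.3, 4.9) in frame 3.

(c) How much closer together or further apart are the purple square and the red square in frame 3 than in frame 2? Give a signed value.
-0.4

Distance in frame 2: 5.4. Distance in frame 3: 5.0.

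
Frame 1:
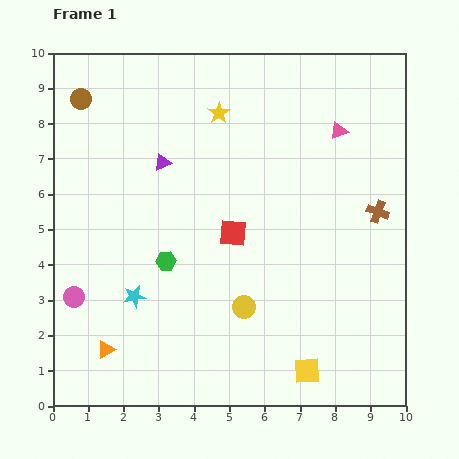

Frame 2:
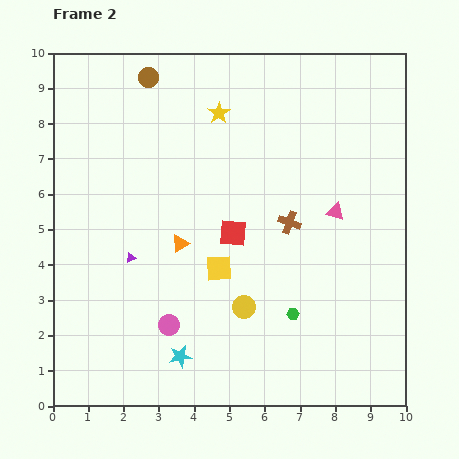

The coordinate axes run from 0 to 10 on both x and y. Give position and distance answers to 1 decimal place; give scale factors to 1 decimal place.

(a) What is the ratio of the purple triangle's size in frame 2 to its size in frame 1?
0.6×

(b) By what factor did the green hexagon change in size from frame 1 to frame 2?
0.6×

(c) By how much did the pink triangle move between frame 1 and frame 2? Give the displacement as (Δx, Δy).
(-0.1, -2.3)

The pink triangle was at (8.1, 7.8) in frame 1 and (8.0, 5.5) in frame 2.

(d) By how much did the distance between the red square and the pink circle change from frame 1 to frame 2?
-1.6

Distance in frame 1: 4.8. Distance in frame 2: 3.2.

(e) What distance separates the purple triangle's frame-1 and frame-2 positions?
2.8

The purple triangle moved from (3.1, 6.9) to (2.2, 4.2), a distance of √(0.9² + 2.7²) ≈ 2.8.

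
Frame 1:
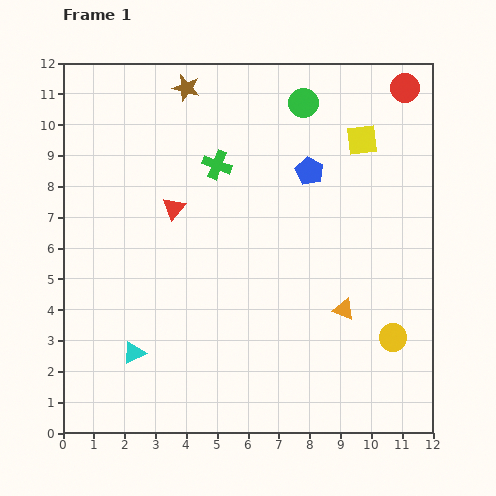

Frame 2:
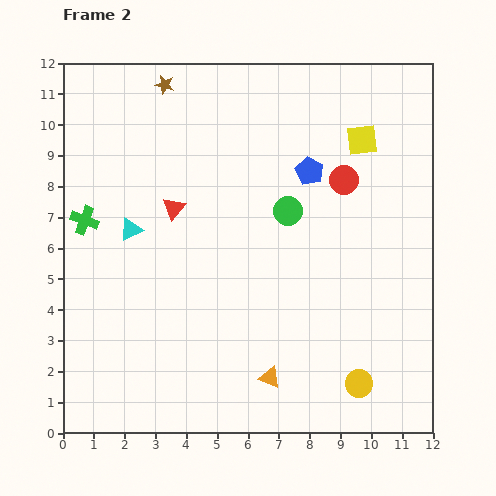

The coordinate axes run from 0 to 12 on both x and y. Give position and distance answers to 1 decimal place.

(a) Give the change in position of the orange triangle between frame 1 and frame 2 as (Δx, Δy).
(-2.4, -2.2)

The orange triangle was at (9.1, 4.0) in frame 1 and (6.7, 1.8) in frame 2.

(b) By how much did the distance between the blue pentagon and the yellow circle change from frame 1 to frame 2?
+1.1

Distance in frame 1: 6.0. Distance in frame 2: 7.1.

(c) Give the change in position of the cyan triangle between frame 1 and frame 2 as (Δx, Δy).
(-0.1, 4.0)

The cyan triangle was at (2.3, 2.6) in frame 1 and (2.2, 6.6) in frame 2.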